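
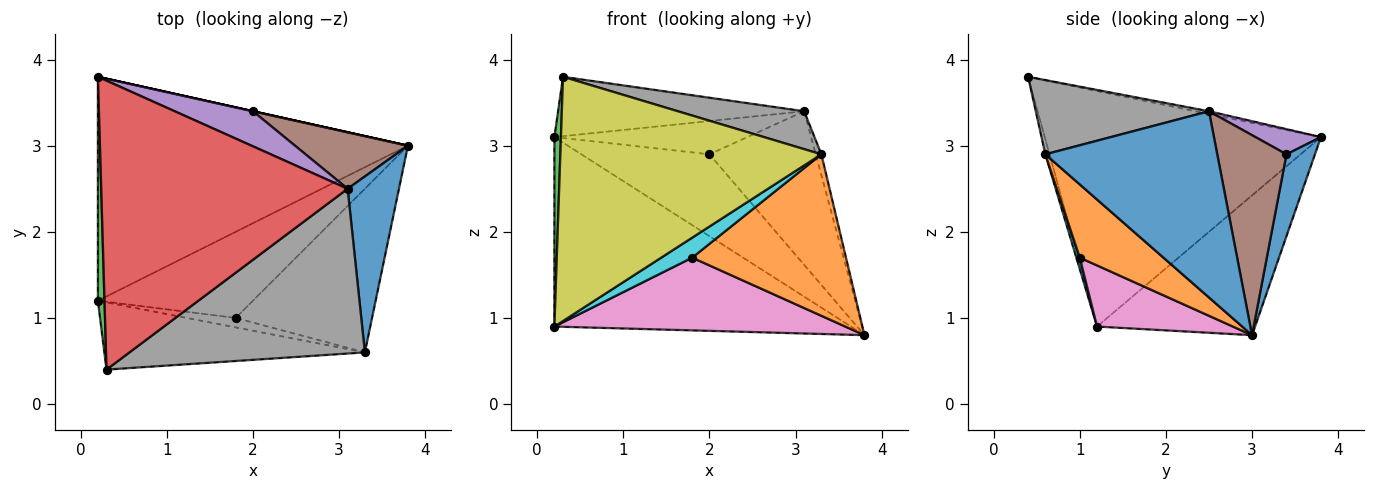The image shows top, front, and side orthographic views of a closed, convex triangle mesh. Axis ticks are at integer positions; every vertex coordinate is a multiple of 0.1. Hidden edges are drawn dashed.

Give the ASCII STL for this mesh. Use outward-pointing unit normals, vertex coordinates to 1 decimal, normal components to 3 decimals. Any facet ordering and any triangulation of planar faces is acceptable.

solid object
 facet normal 0.217 0.976 0.000
  outer loop
   vertex 2.0 3.4 2.9
   vertex 3.8 3.0 0.8
   vertex 0.2 3.8 3.1
  endloop
 endfacet
 facet normal -0.325 0.611 -0.722
  outer loop
   vertex 0.2 1.2 0.9
   vertex 0.2 3.8 3.1
   vertex 3.8 3.0 0.8
  endloop
 endfacet
 facet normal -0.999 -0.024 0.028
  outer loop
   vertex 0.2 1.2 0.9
   vertex 0.3 0.4 3.8
   vertex 0.2 3.8 3.1
  endloop
 endfacet
 facet normal -0.011 0.201 0.979
  outer loop
   vertex 3.1 2.5 3.4
   vertex 0.2 3.8 3.1
   vertex 0.3 0.4 3.8
  endloop
 endfacet
 facet normal 0.227 0.670 0.706
  outer loop
   vertex 3.1 2.5 3.4
   vertex 2.0 3.4 2.9
   vertex 0.2 3.8 3.1
  endloop
 endfacet
 facet normal 0.521 0.801 0.294
  outer loop
   vertex 3.1 2.5 3.4
   vertex 3.8 3.0 0.8
   vertex 2.0 3.4 2.9
  endloop
 endfacet
 facet normal 0.289 -0.618 -0.732
  outer loop
   vertex 1.8 1.0 1.7
   vertex 0.2 1.2 0.9
   vertex 3.8 3.0 0.8
  endloop
 endfacet
 facet normal 0.294 -0.214 0.932
  outer loop
   vertex 3.3 0.6 2.9
   vertex 3.1 2.5 3.4
   vertex 0.3 0.4 3.8
  endloop
 endfacet
 facet normal -0.015 -0.964 -0.265
  outer loop
   vertex 3.3 0.6 2.9
   vertex 0.3 0.4 3.8
   vertex 0.2 1.2 0.9
  endloop
 endfacet
 facet normal 0.100 -0.900 -0.425
  outer loop
   vertex 3.3 0.6 2.9
   vertex 0.2 1.2 0.9
   vertex 1.8 1.0 1.7
  endloop
 endfacet
 facet normal 0.964 0.032 0.265
  outer loop
   vertex 3.3 0.6 2.9
   vertex 3.8 3.0 0.8
   vertex 3.1 2.5 3.4
  endloop
 endfacet
 facet normal 0.357 -0.656 -0.665
  outer loop
   vertex 3.3 0.6 2.9
   vertex 1.8 1.0 1.7
   vertex 3.8 3.0 0.8
  endloop
 endfacet
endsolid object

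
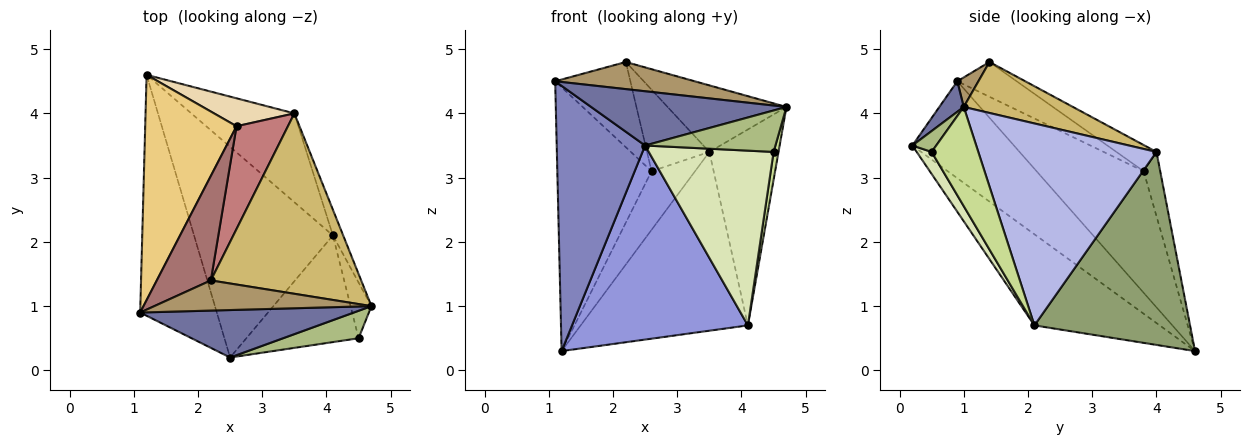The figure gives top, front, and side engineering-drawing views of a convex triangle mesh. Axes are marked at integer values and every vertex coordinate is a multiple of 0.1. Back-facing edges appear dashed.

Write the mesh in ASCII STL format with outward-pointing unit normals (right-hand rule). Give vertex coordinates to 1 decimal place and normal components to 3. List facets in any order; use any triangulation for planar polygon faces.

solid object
 facet normal 0.094 -0.749 0.656
  outer loop
   vertex 2.5 0.2 3.5
   vertex 4.7 1.0 4.1
   vertex 1.1 0.9 4.5
  endloop
 endfacet
 facet normal -0.648 -0.564 -0.512
  outer loop
   vertex 2.5 0.2 3.5
   vertex 1.1 0.9 4.5
   vertex 1.2 4.6 0.3
  endloop
 endfacet
 facet normal -0.435 -0.610 -0.662
  outer loop
   vertex 4.1 2.1 0.7
   vertex 2.5 0.2 3.5
   vertex 1.2 4.6 0.3
  endloop
 endfacet
 facet normal 0.931 0.361 -0.047
  outer loop
   vertex 3.5 4.0 3.4
   vertex 4.7 1.0 4.1
   vertex 4.1 2.1 0.7
  endloop
 endfacet
 facet normal 0.640 0.688 -0.342
  outer loop
   vertex 3.5 4.0 3.4
   vertex 4.1 2.1 0.7
   vertex 1.2 4.6 0.3
  endloop
 endfacet
 facet normal 0.151 -0.824 0.546
  outer loop
   vertex 4.5 0.5 3.4
   vertex 4.7 1.0 4.1
   vertex 2.5 0.2 3.5
  endloop
 endfacet
 facet normal 0.973 -0.102 -0.205
  outer loop
   vertex 4.5 0.5 3.4
   vertex 4.1 2.1 0.7
   vertex 4.7 1.0 4.1
  endloop
 endfacet
 facet normal 0.101 -0.849 -0.518
  outer loop
   vertex 4.5 0.5 3.4
   vertex 2.5 0.2 3.5
   vertex 4.1 2.1 0.7
  endloop
 endfacet
 facet normal 0.101 -0.665 0.740
  outer loop
   vertex 2.2 1.4 4.8
   vertex 1.1 0.9 4.5
   vertex 4.7 1.0 4.1
  endloop
 endfacet
 facet normal 0.303 0.330 0.894
  outer loop
   vertex 2.2 1.4 4.8
   vertex 4.7 1.0 4.1
   vertex 3.5 4.0 3.4
  endloop
 endfacet
 facet normal -0.654 0.575 0.491
  outer loop
   vertex 2.6 3.8 3.1
   vertex 1.2 4.6 0.3
   vertex 1.1 0.9 4.5
  endloop
 endfacet
 facet normal -0.325 0.854 0.407
  outer loop
   vertex 2.6 3.8 3.1
   vertex 3.5 4.0 3.4
   vertex 1.2 4.6 0.3
  endloop
 endfacet
 facet normal -0.446 0.566 0.694
  outer loop
   vertex 2.6 3.8 3.1
   vertex 1.1 0.9 4.5
   vertex 2.2 1.4 4.8
  endloop
 endfacet
 facet normal -0.371 0.577 0.728
  outer loop
   vertex 2.6 3.8 3.1
   vertex 2.2 1.4 4.8
   vertex 3.5 4.0 3.4
  endloop
 endfacet
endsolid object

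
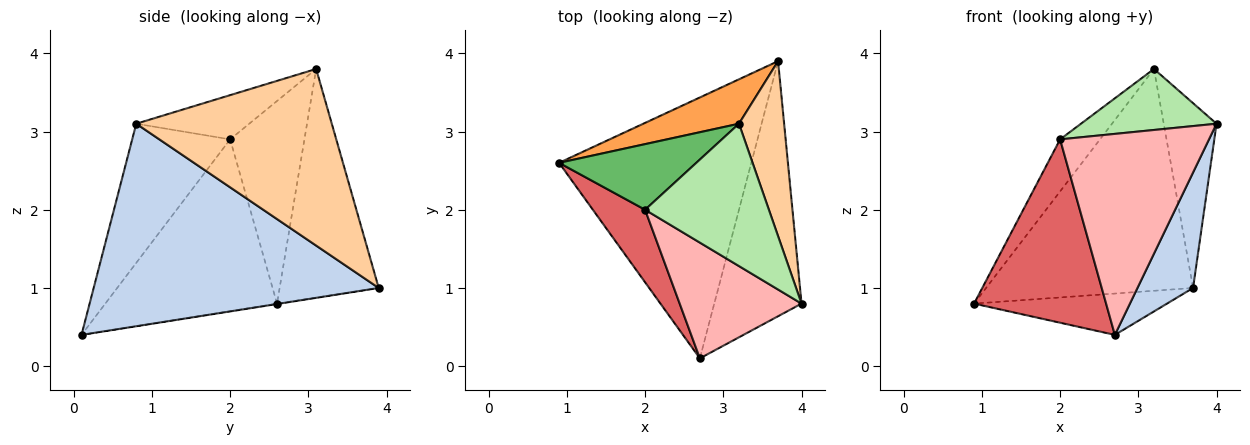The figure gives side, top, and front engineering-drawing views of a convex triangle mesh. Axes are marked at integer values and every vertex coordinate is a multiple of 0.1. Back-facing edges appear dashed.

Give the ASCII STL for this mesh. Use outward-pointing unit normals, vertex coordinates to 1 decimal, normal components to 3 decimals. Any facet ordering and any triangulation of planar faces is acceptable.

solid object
 facet normal -0.002 0.157 -0.988
  outer loop
   vertex 2.7 0.1 0.4
   vertex 0.9 2.6 0.8
   vertex 3.7 3.9 1.0
  endloop
 endfacet
 facet normal 0.904 -0.176 -0.390
  outer loop
   vertex 2.7 0.1 0.4
   vertex 3.7 3.9 1.0
   vertex 4.0 0.8 3.1
  endloop
 endfacet
 facet normal -0.425 0.888 0.178
  outer loop
   vertex 3.2 3.1 3.8
   vertex 3.7 3.9 1.0
   vertex 0.9 2.6 0.8
  endloop
 endfacet
 facet normal 0.937 0.253 0.240
  outer loop
   vertex 3.2 3.1 3.8
   vertex 4.0 0.8 3.1
   vertex 3.7 3.9 1.0
  endloop
 endfacet
 facet normal -0.757 0.406 0.512
  outer loop
   vertex 2.0 2.0 2.9
   vertex 3.2 3.1 3.8
   vertex 0.9 2.6 0.8
  endloop
 endfacet
 facet normal -0.312 -0.374 0.873
  outer loop
   vertex 2.0 2.0 2.9
   vertex 4.0 0.8 3.1
   vertex 3.2 3.1 3.8
  endloop
 endfacet
 facet normal -0.771 -0.592 0.234
  outer loop
   vertex 2.0 2.0 2.9
   vertex 0.9 2.6 0.8
   vertex 2.7 0.1 0.4
  endloop
 endfacet
 facet normal -0.495 -0.753 0.434
  outer loop
   vertex 2.0 2.0 2.9
   vertex 2.7 0.1 0.4
   vertex 4.0 0.8 3.1
  endloop
 endfacet
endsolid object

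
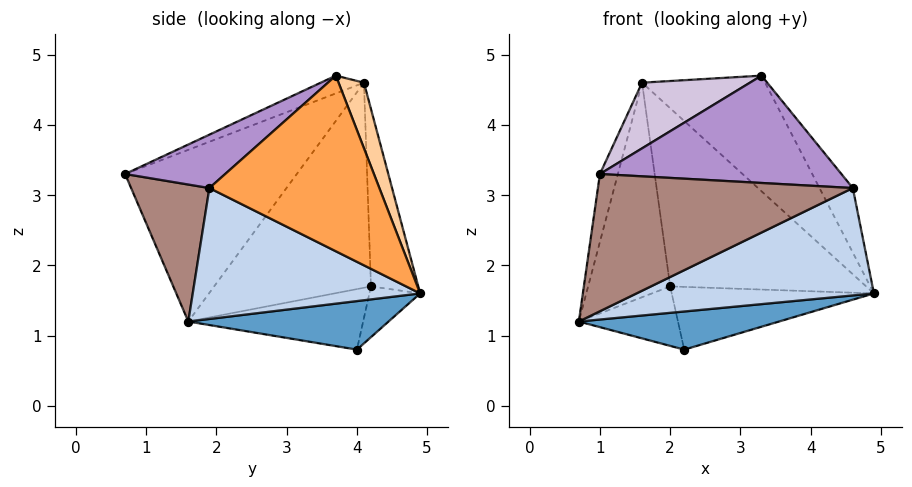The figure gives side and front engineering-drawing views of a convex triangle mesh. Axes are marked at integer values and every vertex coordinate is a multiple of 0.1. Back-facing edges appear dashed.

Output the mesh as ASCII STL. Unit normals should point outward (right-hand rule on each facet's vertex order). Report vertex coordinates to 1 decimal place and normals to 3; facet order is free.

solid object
 facet normal 0.376 -0.376 -0.847
  outer loop
   vertex 2.2 4.0 0.8
   vertex 4.9 4.9 1.6
   vertex 0.7 1.6 1.2
  endloop
 endfacet
 facet normal 0.421 -0.439 -0.794
  outer loop
   vertex 4.6 1.9 3.1
   vertex 0.7 1.6 1.2
   vertex 4.9 4.9 1.6
  endloop
 endfacet
 facet normal 0.849 0.166 0.502
  outer loop
   vertex 4.6 1.9 3.1
   vertex 4.9 4.9 1.6
   vertex 3.3 3.7 4.7
  endloop
 endfacet
 facet normal 0.182 0.882 0.435
  outer loop
   vertex 1.6 4.1 4.6
   vertex 3.3 3.7 4.7
   vertex 4.9 4.9 1.6
  endloop
 endfacet
 facet normal -0.833 0.472 -0.290
  outer loop
   vertex 2.0 4.2 1.7
   vertex 2.2 4.0 0.8
   vertex 0.7 1.6 1.2
  endloop
 endfacet
 facet normal -0.881 0.461 -0.106
  outer loop
   vertex 2.0 4.2 1.7
   vertex 0.7 1.6 1.2
   vertex 1.6 4.1 4.6
  endloop
 endfacet
 facet normal -0.235 0.936 -0.260
  outer loop
   vertex 2.0 4.2 1.7
   vertex 4.9 4.9 1.6
   vertex 2.2 4.0 0.8
  endloop
 endfacet
 facet normal -0.235 0.972 0.001
  outer loop
   vertex 2.0 4.2 1.7
   vertex 1.6 4.1 4.6
   vertex 4.9 4.9 1.6
  endloop
 endfacet
 facet normal 0.228 -0.550 0.804
  outer loop
   vertex 1.0 0.7 3.3
   vertex 4.6 1.9 3.1
   vertex 3.3 3.7 4.7
  endloop
 endfacet
 facet normal -0.133 -0.333 0.933
  outer loop
   vertex 1.0 0.7 3.3
   vertex 3.3 3.7 4.7
   vertex 1.6 4.1 4.6
  endloop
 endfacet
 facet normal 0.268 -0.871 -0.412
  outer loop
   vertex 1.0 0.7 3.3
   vertex 0.7 1.6 1.2
   vertex 4.6 1.9 3.1
  endloop
 endfacet
 facet normal -0.978 0.102 0.184
  outer loop
   vertex 1.0 0.7 3.3
   vertex 1.6 4.1 4.6
   vertex 0.7 1.6 1.2
  endloop
 endfacet
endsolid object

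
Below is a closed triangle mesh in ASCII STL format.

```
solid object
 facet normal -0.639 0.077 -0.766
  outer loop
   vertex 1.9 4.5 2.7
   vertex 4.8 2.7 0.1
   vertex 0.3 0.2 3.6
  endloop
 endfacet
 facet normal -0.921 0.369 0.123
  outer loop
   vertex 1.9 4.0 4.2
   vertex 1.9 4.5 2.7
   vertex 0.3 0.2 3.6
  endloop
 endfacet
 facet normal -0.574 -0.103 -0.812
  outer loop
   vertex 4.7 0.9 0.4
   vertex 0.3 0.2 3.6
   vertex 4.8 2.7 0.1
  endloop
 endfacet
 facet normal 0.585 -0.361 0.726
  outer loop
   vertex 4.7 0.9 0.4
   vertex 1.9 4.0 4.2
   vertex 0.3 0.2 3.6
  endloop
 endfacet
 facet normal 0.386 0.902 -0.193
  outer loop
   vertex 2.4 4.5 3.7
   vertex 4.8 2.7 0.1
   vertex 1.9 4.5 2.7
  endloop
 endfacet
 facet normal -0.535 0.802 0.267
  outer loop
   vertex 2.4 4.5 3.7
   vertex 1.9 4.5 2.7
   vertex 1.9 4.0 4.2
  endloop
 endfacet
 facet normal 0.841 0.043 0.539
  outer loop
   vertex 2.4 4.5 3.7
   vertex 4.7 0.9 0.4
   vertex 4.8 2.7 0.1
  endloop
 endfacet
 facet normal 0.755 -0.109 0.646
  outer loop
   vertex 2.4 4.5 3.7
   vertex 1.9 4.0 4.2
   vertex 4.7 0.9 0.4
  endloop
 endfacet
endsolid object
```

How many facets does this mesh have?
8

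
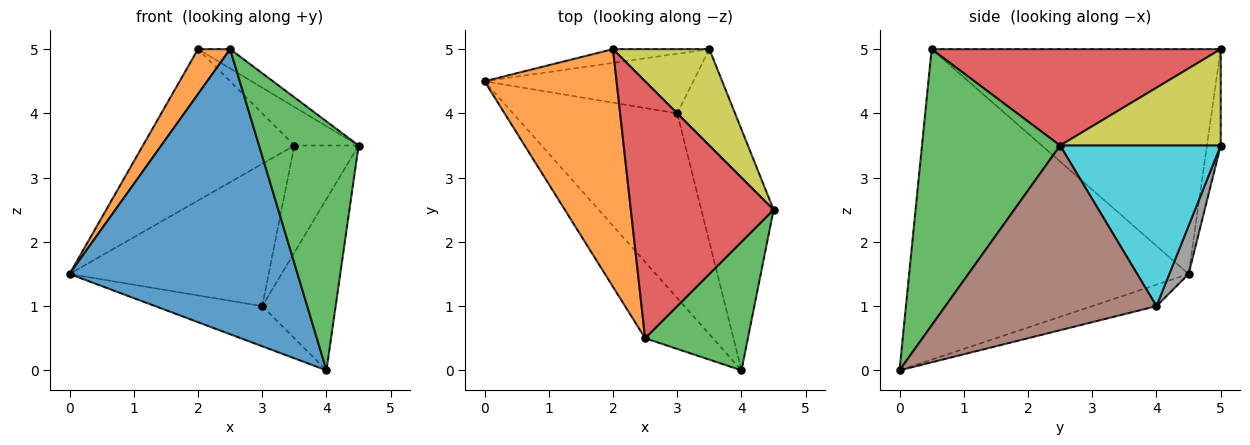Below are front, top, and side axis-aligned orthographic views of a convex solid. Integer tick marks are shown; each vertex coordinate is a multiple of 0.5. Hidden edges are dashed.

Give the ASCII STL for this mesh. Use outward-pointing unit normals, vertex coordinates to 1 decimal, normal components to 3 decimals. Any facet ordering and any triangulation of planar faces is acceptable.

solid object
 facet normal -0.764 -0.623 -0.167
  outer loop
   vertex 2.5 0.5 5.0
   vertex 0.0 4.5 1.5
   vertex 4.0 0.0 0.0
  endloop
 endfacet
 facet normal -0.858 -0.095 0.504
  outer loop
   vertex 2.5 0.5 5.0
   vertex 2.0 5.0 5.0
   vertex 0.0 4.5 1.5
  endloop
 endfacet
 facet normal 0.777 -0.560 0.289
  outer loop
   vertex 2.5 0.5 5.0
   vertex 4.0 0.0 0.0
   vertex 4.5 2.5 3.5
  endloop
 endfacet
 facet normal 0.558 0.062 0.827
  outer loop
   vertex 2.5 0.5 5.0
   vertex 4.5 2.5 3.5
   vertex 2.0 5.0 5.0
  endloop
 endfacet
 facet normal -0.126 0.211 -0.969
  outer loop
   vertex 3.0 4.0 1.0
   vertex 4.0 0.0 0.0
   vertex 0.0 4.5 1.5
  endloop
 endfacet
 facet normal 0.886 0.308 -0.347
  outer loop
   vertex 3.0 4.0 1.0
   vertex 4.5 2.5 3.5
   vertex 4.0 0.0 0.0
  endloop
 endfacet
 facet normal -0.090 0.992 -0.090
  outer loop
   vertex 3.5 5.0 3.5
   vertex 0.0 4.5 1.5
   vertex 2.0 5.0 5.0
  endloop
 endfacet
 facet normal 0.089 0.919 -0.385
  outer loop
   vertex 3.5 5.0 3.5
   vertex 3.0 4.0 1.0
   vertex 0.0 4.5 1.5
  endloop
 endfacet
 facet normal 0.680 0.272 0.680
  outer loop
   vertex 3.5 5.0 3.5
   vertex 2.0 5.0 5.0
   vertex 4.5 2.5 3.5
  endloop
 endfacet
 facet normal 0.881 0.352 -0.317
  outer loop
   vertex 3.5 5.0 3.5
   vertex 4.5 2.5 3.5
   vertex 3.0 4.0 1.0
  endloop
 endfacet
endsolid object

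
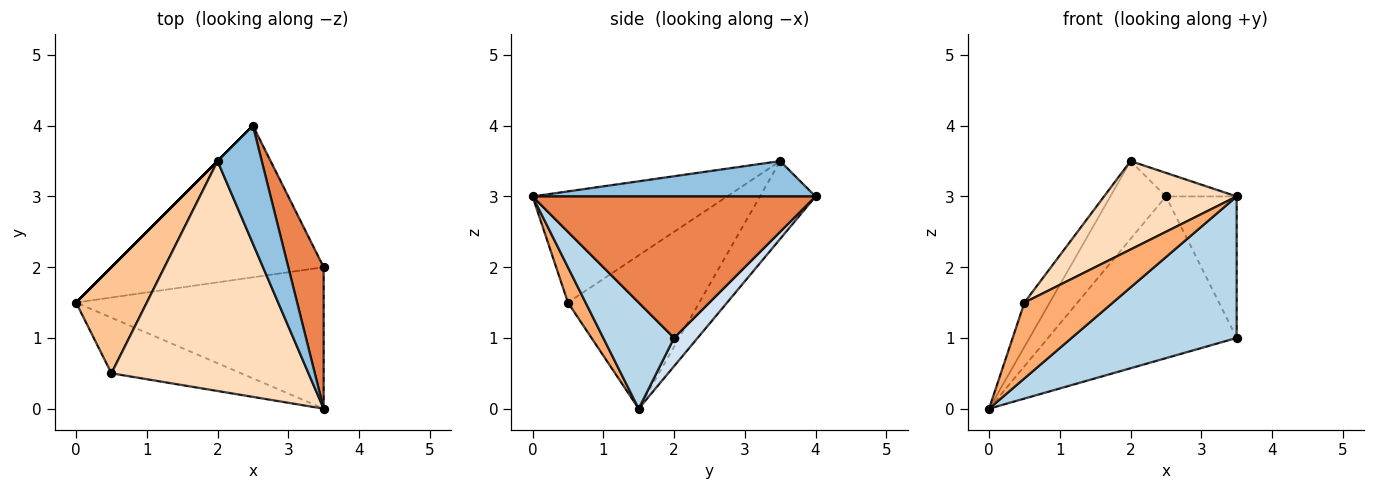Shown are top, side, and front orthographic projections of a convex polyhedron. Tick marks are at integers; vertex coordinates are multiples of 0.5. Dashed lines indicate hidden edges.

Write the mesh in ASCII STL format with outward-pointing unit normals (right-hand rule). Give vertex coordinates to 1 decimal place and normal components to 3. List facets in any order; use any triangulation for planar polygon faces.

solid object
 facet normal -0.707 0.707 0.000
  outer loop
   vertex 2.0 3.5 3.5
   vertex 2.5 4.0 3.0
   vertex 0.0 1.5 0.0
  endloop
 endfacet
 facet normal 0.617 0.154 0.772
  outer loop
   vertex 2.0 3.5 3.5
   vertex 3.5 0.0 3.0
   vertex 2.5 4.0 3.0
  endloop
 endfacet
 facet normal 0.290 -0.677 -0.677
  outer loop
   vertex 3.5 2.0 1.0
   vertex 3.5 0.0 3.0
   vertex 0.0 1.5 0.0
  endloop
 endfacet
 facet normal 0.091 0.727 -0.681
  outer loop
   vertex 3.5 2.0 1.0
   vertex 0.0 1.5 0.0
   vertex 2.5 4.0 3.0
  endloop
 endfacet
 facet normal 0.943 0.236 0.236
  outer loop
   vertex 3.5 2.0 1.0
   vertex 2.5 4.0 3.0
   vertex 3.5 0.0 3.0
  endloop
 endfacet
 facet normal 0.159 -0.796 -0.584
  outer loop
   vertex 0.5 0.5 1.5
   vertex 0.0 1.5 0.0
   vertex 3.5 0.0 3.0
  endloop
 endfacet
 facet normal -0.894 0.172 0.413
  outer loop
   vertex 0.5 0.5 1.5
   vertex 2.0 3.5 3.5
   vertex 0.0 1.5 0.0
  endloop
 endfacet
 facet normal -0.466 -0.318 0.826
  outer loop
   vertex 0.5 0.5 1.5
   vertex 3.5 0.0 3.0
   vertex 2.0 3.5 3.5
  endloop
 endfacet
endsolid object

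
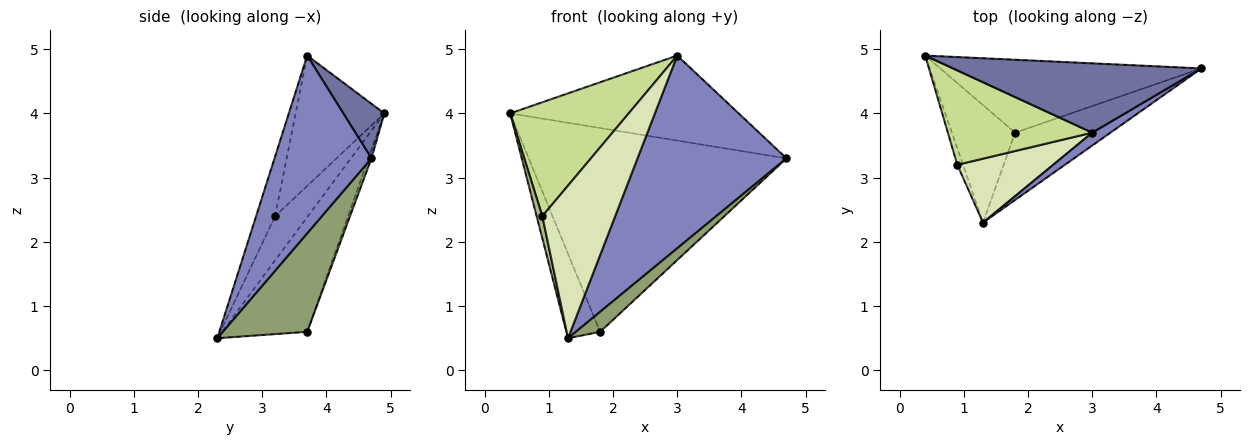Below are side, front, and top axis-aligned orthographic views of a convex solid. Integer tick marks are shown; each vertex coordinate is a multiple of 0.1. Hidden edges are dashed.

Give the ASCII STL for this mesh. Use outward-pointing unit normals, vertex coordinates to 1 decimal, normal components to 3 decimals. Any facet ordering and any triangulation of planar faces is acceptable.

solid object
 facet normal 0.138 0.768 0.626
  outer loop
   vertex 3.0 3.7 4.9
   vertex 4.7 4.7 3.3
   vertex 0.4 4.9 4.0
  endloop
 endfacet
 facet normal 0.545 -0.837 0.056
  outer loop
   vertex 3.0 3.7 4.9
   vertex 1.3 2.3 0.5
   vertex 4.7 4.7 3.3
  endloop
 endfacet
 facet normal -0.011 0.941 -0.337
  outer loop
   vertex 1.8 3.7 0.6
   vertex 0.4 4.9 4.0
   vertex 4.7 4.7 3.3
  endloop
 endfacet
 facet normal -0.827 0.328 -0.456
  outer loop
   vertex 1.8 3.7 0.6
   vertex 1.3 2.3 0.5
   vertex 0.4 4.9 4.0
  endloop
 endfacet
 facet normal 0.704 -0.203 -0.681
  outer loop
   vertex 1.8 3.7 0.6
   vertex 4.7 4.7 3.3
   vertex 1.3 2.3 0.5
  endloop
 endfacet
 facet normal -0.978 -0.169 -0.126
  outer loop
   vertex 0.9 3.2 2.4
   vertex 0.4 4.9 4.0
   vertex 1.3 2.3 0.5
  endloop
 endfacet
 facet normal -0.499 -0.667 0.553
  outer loop
   vertex 0.9 3.2 2.4
   vertex 3.0 3.7 4.9
   vertex 0.4 4.9 4.0
  endloop
 endfacet
 facet normal -0.234 -0.897 0.376
  outer loop
   vertex 0.9 3.2 2.4
   vertex 1.3 2.3 0.5
   vertex 3.0 3.7 4.9
  endloop
 endfacet
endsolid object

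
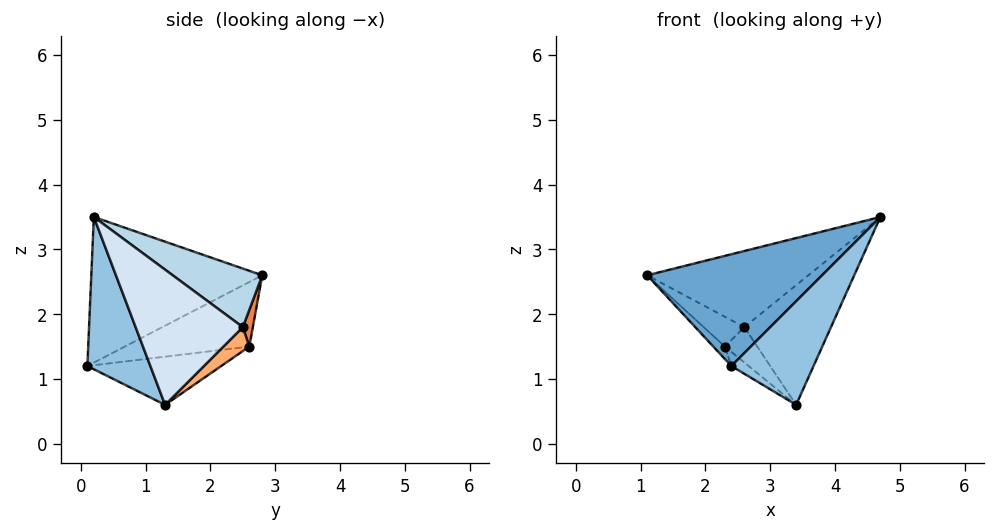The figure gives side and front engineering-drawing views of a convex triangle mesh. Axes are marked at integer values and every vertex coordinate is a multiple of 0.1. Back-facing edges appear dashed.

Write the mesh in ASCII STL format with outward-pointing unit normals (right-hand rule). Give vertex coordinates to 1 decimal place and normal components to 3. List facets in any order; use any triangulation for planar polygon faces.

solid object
 facet normal -0.565 -0.578 0.590
  outer loop
   vertex 2.4 0.1 1.2
   vertex 4.7 0.2 3.5
   vertex 1.1 2.8 2.6
  endloop
 endfacet
 facet normal 0.528 -0.688 -0.498
  outer loop
   vertex 3.4 1.3 0.6
   vertex 4.7 0.2 3.5
   vertex 2.4 0.1 1.2
  endloop
 endfacet
 facet normal 0.420 0.755 0.504
  outer loop
   vertex 2.6 2.5 1.8
   vertex 1.1 2.8 2.6
   vertex 4.7 0.2 3.5
  endloop
 endfacet
 facet normal 0.773 0.625 -0.110
  outer loop
   vertex 2.6 2.5 1.8
   vertex 4.7 0.2 3.5
   vertex 3.4 1.3 0.6
  endloop
 endfacet
 facet normal 0.238 0.968 0.084
  outer loop
   vertex 2.3 2.6 1.5
   vertex 1.1 2.8 2.6
   vertex 2.6 2.5 1.8
  endloop
 endfacet
 facet normal 0.587 0.734 -0.342
  outer loop
   vertex 2.3 2.6 1.5
   vertex 2.6 2.5 1.8
   vertex 3.4 1.3 0.6
  endloop
 endfacet
 facet normal -0.669 0.062 -0.741
  outer loop
   vertex 2.3 2.6 1.5
   vertex 2.4 0.1 1.2
   vertex 1.1 2.8 2.6
  endloop
 endfacet
 facet normal -0.577 0.074 -0.813
  outer loop
   vertex 2.3 2.6 1.5
   vertex 3.4 1.3 0.6
   vertex 2.4 0.1 1.2
  endloop
 endfacet
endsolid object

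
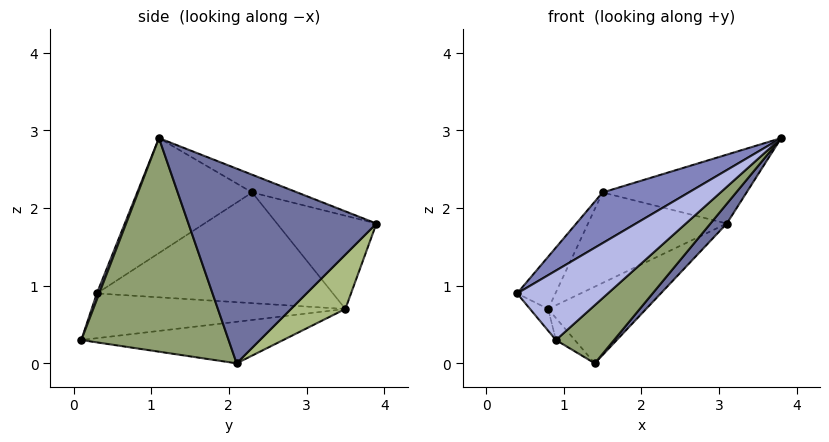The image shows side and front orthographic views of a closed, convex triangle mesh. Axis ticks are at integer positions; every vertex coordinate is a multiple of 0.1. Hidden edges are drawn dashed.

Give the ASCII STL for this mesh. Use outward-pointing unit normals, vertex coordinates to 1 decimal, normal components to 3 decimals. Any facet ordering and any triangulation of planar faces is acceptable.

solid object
 facet normal 0.757 -0.066 -0.650
  outer loop
   vertex 1.4 2.1 0.0
   vertex 3.1 3.9 1.8
   vertex 3.8 1.1 2.9
  endloop
 endfacet
 facet normal -0.424 -0.318 0.848
  outer loop
   vertex 1.5 2.3 2.2
   vertex 0.4 0.3 0.9
   vertex 3.8 1.1 2.9
  endloop
 endfacet
 facet normal -0.107 0.340 0.934
  outer loop
   vertex 1.5 2.3 2.2
   vertex 3.8 1.1 2.9
   vertex 3.1 3.9 1.8
  endloop
 endfacet
 facet normal 0.025 -0.942 0.335
  outer loop
   vertex 0.9 0.1 0.3
   vertex 3.8 1.1 2.9
   vertex 0.4 0.3 0.9
  endloop
 endfacet
 facet normal 0.693 -0.273 -0.667
  outer loop
   vertex 0.9 0.1 0.3
   vertex 1.4 2.1 0.0
   vertex 3.8 1.1 2.9
  endloop
 endfacet
 facet normal 0.291 0.525 -0.800
  outer loop
   vertex 0.8 3.5 0.7
   vertex 3.1 3.9 1.8
   vertex 1.4 2.1 0.0
  endloop
 endfacet
 facet normal -0.428 0.598 0.678
  outer loop
   vertex 0.8 3.5 0.7
   vertex 1.5 2.3 2.2
   vertex 3.1 3.9 1.8
  endloop
 endfacet
 facet normal -0.851 0.138 0.507
  outer loop
   vertex 0.8 3.5 0.7
   vertex 0.4 0.3 0.9
   vertex 1.5 2.3 2.2
  endloop
 endfacet
 facet normal -0.758 0.054 -0.650
  outer loop
   vertex 0.8 3.5 0.7
   vertex 0.9 0.1 0.3
   vertex 0.4 0.3 0.9
  endloop
 endfacet
 facet normal -0.690 0.064 -0.721
  outer loop
   vertex 0.8 3.5 0.7
   vertex 1.4 2.1 0.0
   vertex 0.9 0.1 0.3
  endloop
 endfacet
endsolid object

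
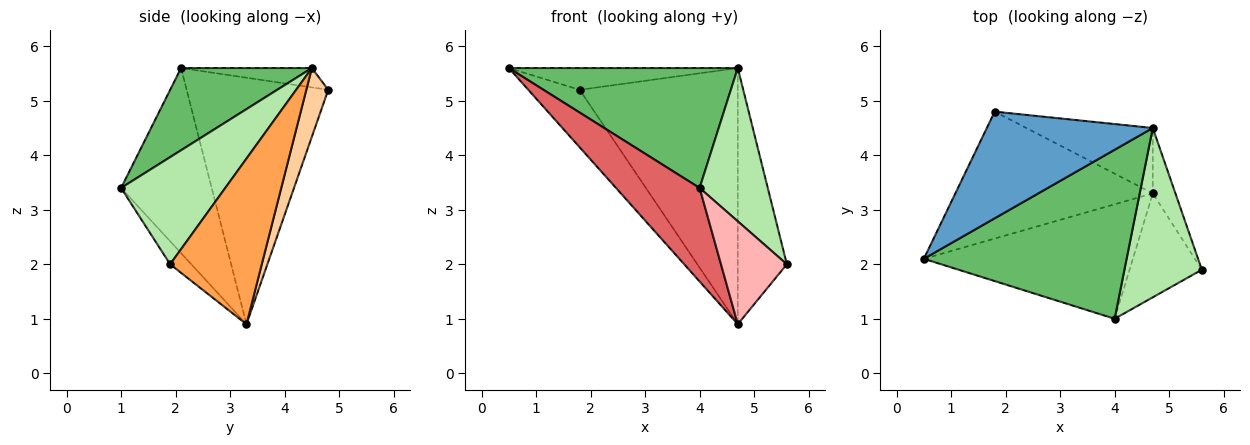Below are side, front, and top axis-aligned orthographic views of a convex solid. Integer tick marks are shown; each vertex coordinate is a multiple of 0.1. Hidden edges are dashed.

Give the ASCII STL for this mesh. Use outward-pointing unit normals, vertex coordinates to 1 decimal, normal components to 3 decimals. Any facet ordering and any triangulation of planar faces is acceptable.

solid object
 facet normal -0.114 0.199 0.973
  outer loop
   vertex 4.7 4.5 5.6
   vertex 1.8 4.8 5.2
   vertex 0.5 2.1 5.6
  endloop
 endfacet
 facet normal -0.751 0.272 -0.602
  outer loop
   vertex 4.7 3.3 0.9
   vertex 0.5 2.1 5.6
   vertex 1.8 4.8 5.2
  endloop
 endfacet
 facet normal 0.875 0.469 -0.120
  outer loop
   vertex 4.7 3.3 0.9
   vertex 4.7 4.5 5.6
   vertex 5.6 1.9 2.0
  endloop
 endfacet
 facet normal 0.133 0.960 -0.245
  outer loop
   vertex 4.7 3.3 0.9
   vertex 1.8 4.8 5.2
   vertex 4.7 4.5 5.6
  endloop
 endfacet
 facet normal 0.314 -0.549 0.774
  outer loop
   vertex 4.0 1.0 3.4
   vertex 4.7 4.5 5.6
   vertex 0.5 2.1 5.6
  endloop
 endfacet
 facet normal 0.716 -0.468 0.517
  outer loop
   vertex 4.0 1.0 3.4
   vertex 5.6 1.9 2.0
   vertex 4.7 4.5 5.6
  endloop
 endfacet
 facet normal -0.565 -0.522 -0.639
  outer loop
   vertex 4.0 1.0 3.4
   vertex 0.5 2.1 5.6
   vertex 4.7 3.3 0.9
  endloop
 endfacet
 facet normal -0.220 -0.686 -0.693
  outer loop
   vertex 4.0 1.0 3.4
   vertex 4.7 3.3 0.9
   vertex 5.6 1.9 2.0
  endloop
 endfacet
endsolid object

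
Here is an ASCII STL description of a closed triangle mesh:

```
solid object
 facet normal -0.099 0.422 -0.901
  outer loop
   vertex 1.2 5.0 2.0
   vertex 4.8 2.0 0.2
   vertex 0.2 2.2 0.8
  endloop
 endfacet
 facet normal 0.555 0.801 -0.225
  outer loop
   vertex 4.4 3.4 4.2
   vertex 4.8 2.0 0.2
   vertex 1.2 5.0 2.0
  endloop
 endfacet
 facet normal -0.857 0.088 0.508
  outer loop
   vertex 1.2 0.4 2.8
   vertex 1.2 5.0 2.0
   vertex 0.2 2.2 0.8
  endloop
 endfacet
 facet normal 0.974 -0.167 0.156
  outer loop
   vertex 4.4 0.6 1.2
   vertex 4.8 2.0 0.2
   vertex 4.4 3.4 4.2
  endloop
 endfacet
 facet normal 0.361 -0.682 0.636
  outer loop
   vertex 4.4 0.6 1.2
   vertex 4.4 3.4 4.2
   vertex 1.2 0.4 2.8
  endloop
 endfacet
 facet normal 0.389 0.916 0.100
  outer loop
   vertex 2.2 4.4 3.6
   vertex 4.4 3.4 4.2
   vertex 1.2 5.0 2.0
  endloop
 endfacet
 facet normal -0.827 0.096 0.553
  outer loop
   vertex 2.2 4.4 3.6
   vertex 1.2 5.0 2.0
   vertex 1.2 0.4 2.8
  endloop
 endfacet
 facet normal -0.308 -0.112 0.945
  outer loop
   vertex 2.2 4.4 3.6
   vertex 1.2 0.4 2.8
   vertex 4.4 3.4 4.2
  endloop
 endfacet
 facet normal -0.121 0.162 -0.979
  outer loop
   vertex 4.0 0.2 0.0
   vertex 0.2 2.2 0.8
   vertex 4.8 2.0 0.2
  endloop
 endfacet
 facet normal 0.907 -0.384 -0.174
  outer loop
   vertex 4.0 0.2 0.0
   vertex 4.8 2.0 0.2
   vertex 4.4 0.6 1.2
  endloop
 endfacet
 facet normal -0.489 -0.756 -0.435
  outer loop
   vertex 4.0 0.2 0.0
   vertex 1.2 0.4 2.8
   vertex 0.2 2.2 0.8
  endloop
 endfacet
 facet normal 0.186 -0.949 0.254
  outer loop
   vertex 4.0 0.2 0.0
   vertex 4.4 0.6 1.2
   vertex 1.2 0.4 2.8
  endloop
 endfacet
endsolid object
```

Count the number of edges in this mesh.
18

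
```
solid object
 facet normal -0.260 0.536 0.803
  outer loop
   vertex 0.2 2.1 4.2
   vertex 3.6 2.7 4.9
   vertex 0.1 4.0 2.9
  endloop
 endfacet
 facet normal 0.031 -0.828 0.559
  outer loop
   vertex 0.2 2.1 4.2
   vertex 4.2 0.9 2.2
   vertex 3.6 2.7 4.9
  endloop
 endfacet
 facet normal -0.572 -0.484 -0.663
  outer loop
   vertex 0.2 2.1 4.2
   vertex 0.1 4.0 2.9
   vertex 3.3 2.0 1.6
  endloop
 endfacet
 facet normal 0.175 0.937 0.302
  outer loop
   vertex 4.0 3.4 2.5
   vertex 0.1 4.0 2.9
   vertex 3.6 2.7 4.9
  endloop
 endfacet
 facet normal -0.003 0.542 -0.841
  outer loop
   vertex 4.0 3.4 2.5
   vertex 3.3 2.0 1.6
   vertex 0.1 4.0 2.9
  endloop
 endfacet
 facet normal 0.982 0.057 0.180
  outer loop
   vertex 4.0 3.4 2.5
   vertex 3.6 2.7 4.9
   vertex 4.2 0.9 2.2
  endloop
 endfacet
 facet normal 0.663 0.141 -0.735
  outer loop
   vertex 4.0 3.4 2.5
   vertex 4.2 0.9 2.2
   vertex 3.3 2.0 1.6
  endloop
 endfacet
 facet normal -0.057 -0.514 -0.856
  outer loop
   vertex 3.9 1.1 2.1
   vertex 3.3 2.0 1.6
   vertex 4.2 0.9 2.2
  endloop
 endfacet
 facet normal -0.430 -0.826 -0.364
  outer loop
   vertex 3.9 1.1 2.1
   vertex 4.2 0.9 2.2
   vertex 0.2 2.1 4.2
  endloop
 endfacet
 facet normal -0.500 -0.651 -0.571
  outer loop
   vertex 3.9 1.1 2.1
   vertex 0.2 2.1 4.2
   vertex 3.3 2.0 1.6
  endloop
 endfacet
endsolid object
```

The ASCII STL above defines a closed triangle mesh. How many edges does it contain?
15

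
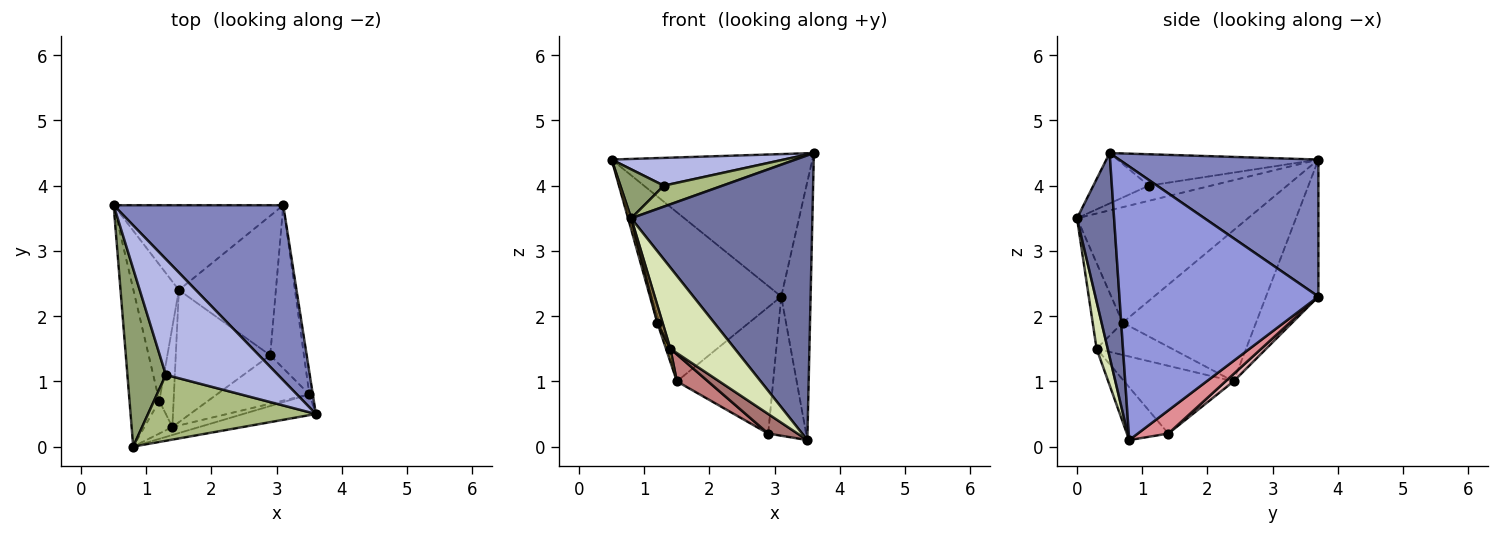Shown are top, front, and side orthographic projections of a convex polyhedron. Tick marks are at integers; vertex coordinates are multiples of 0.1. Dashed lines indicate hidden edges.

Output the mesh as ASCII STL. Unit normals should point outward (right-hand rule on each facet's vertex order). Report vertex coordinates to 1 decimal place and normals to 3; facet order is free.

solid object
 facet normal 0.200 -0.977 -0.071
  outer loop
   vertex 3.5 0.8 0.1
   vertex 3.6 0.5 4.5
   vertex 0.8 0.0 3.5
  endloop
 endfacet
 facet normal 0.531 0.535 0.657
  outer loop
   vertex 3.1 3.7 2.3
   vertex 0.5 3.7 4.4
   vertex 3.6 0.5 4.5
  endloop
 endfacet
 facet normal 0.989 0.146 -0.013
  outer loop
   vertex 3.1 3.7 2.3
   vertex 3.6 0.5 4.5
   vertex 3.5 0.8 0.1
  endloop
 endfacet
 facet normal -0.263 -0.225 0.938
  outer loop
   vertex 1.3 1.1 4.0
   vertex 3.6 0.5 4.5
   vertex 0.5 3.7 4.4
  endloop
 endfacet
 facet normal -0.356 -0.248 0.901
  outer loop
   vertex 1.3 1.1 4.0
   vertex 0.5 3.7 4.4
   vertex 0.8 0.0 3.5
  endloop
 endfacet
 facet normal -0.275 -0.291 0.916
  outer loop
   vertex 1.3 1.1 4.0
   vertex 0.8 0.0 3.5
   vertex 3.6 0.5 4.5
  endloop
 endfacet
 facet normal -0.340 0.841 -0.421
  outer loop
   vertex 1.5 2.4 1.0
   vertex 0.5 3.7 4.4
   vertex 3.1 3.7 2.3
  endloop
 endfacet
 facet normal 0.169 -0.981 -0.096
  outer loop
   vertex 1.4 0.3 1.5
   vertex 3.5 0.8 0.1
   vertex 0.8 0.0 3.5
  endloop
 endfacet
 facet normal -0.938 -0.163 -0.306
  outer loop
   vertex 1.2 0.7 1.9
   vertex 1.4 0.3 1.5
   vertex 0.8 0.0 3.5
  endloop
 endfacet
 facet normal -0.913 -0.053 -0.404
  outer loop
   vertex 1.2 0.7 1.9
   vertex 1.5 2.4 1.0
   vertex 1.4 0.3 1.5
  endloop
 endfacet
 facet normal -0.968 -0.018 -0.250
  outer loop
   vertex 1.2 0.7 1.9
   vertex 0.8 0.0 3.5
   vertex 0.5 3.7 4.4
  endloop
 endfacet
 facet normal -0.958 0.017 -0.288
  outer loop
   vertex 1.2 0.7 1.9
   vertex 0.5 3.7 4.4
   vertex 1.5 2.4 1.0
  endloop
 endfacet
 facet normal -0.468 -0.331 -0.820
  outer loop
   vertex 2.9 1.4 0.2
   vertex 3.5 0.8 0.1
   vertex 1.4 0.3 1.5
  endloop
 endfacet
 facet normal -0.575 -0.164 -0.802
  outer loop
   vertex 2.9 1.4 0.2
   vertex 1.4 0.3 1.5
   vertex 1.5 2.4 1.0
  endloop
 endfacet
 facet normal 0.463 0.575 -0.674
  outer loop
   vertex 2.9 1.4 0.2
   vertex 3.1 3.7 2.3
   vertex 3.5 0.8 0.1
  endloop
 endfacet
 facet normal 0.056 0.671 -0.740
  outer loop
   vertex 2.9 1.4 0.2
   vertex 1.5 2.4 1.0
   vertex 3.1 3.7 2.3
  endloop
 endfacet
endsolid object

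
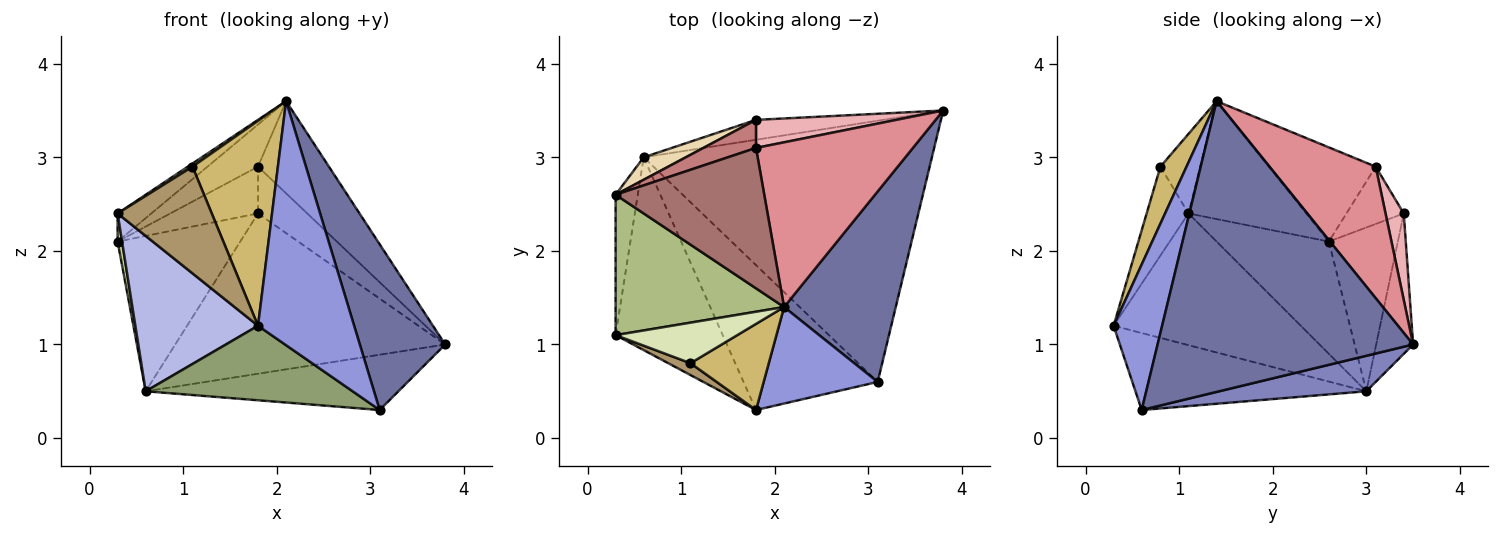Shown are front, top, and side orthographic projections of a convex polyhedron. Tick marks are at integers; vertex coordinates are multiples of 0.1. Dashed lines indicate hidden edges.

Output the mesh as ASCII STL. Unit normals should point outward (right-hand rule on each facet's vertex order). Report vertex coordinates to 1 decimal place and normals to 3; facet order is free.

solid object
 facet normal 0.891 -0.298 0.342
  outer loop
   vertex 2.1 1.4 3.6
   vertex 3.1 0.6 0.3
   vertex 3.8 3.5 1.0
  endloop
 endfacet
 facet normal 0.120 0.206 -0.971
  outer loop
   vertex 0.6 3.0 0.5
   vertex 3.8 3.5 1.0
   vertex 3.1 0.6 0.3
  endloop
 endfacet
 facet normal 0.425 -0.842 0.333
  outer loop
   vertex 1.8 0.3 1.2
   vertex 3.1 0.6 0.3
   vertex 2.1 1.4 3.6
  endloop
 endfacet
 facet normal -0.692 -0.453 -0.562
  outer loop
   vertex 1.8 0.3 1.2
   vertex 0.3 1.1 2.4
   vertex 0.6 3.0 0.5
  endloop
 endfacet
 facet normal -0.454 -0.407 -0.792
  outer loop
   vertex 1.8 0.3 1.2
   vertex 0.6 3.0 0.5
   vertex 3.1 0.6 0.3
  endloop
 endfacet
 facet normal -0.566 0.162 0.808
  outer loop
   vertex 0.3 2.6 2.1
   vertex 0.3 1.1 2.4
   vertex 2.1 1.4 3.6
  endloop
 endfacet
 facet normal -0.980 -0.039 -0.193
  outer loop
   vertex 0.3 2.6 2.1
   vertex 0.6 3.0 0.5
   vertex 0.3 1.1 2.4
  endloop
 endfacet
 facet normal -0.546 -0.064 0.835
  outer loop
   vertex 1.1 0.8 2.9
   vertex 2.1 1.4 3.6
   vertex 0.3 1.1 2.4
  endloop
 endfacet
 facet normal -0.404 -0.909 0.101
  outer loop
   vertex 1.1 0.8 2.9
   vertex 0.3 1.1 2.4
   vertex 1.8 0.3 1.2
  endloop
 endfacet
 facet normal 0.271 -0.887 0.373
  outer loop
   vertex 1.1 0.8 2.9
   vertex 1.8 0.3 1.2
   vertex 2.1 1.4 3.6
  endloop
 endfacet
 facet normal -0.135 0.983 -0.122
  outer loop
   vertex 1.8 3.4 2.4
   vertex 3.8 3.5 1.0
   vertex 0.6 3.0 0.5
  endloop
 endfacet
 facet normal -0.486 0.865 0.125
  outer loop
   vertex 1.8 3.4 2.4
   vertex 0.6 3.0 0.5
   vertex 0.3 2.6 2.1
  endloop
 endfacet
 facet normal -0.519 0.246 0.819
  outer loop
   vertex 1.8 3.1 2.9
   vertex 0.3 2.6 2.1
   vertex 2.1 1.4 3.6
  endloop
 endfacet
 facet normal -0.489 0.748 0.449
  outer loop
   vertex 1.8 3.1 2.9
   vertex 1.8 3.4 2.4
   vertex 0.3 2.6 2.1
  endloop
 endfacet
 facet normal 0.590 0.394 0.704
  outer loop
   vertex 1.8 3.1 2.9
   vertex 2.1 1.4 3.6
   vertex 3.8 3.5 1.0
  endloop
 endfacet
 facet normal 0.302 0.817 0.490
  outer loop
   vertex 1.8 3.1 2.9
   vertex 3.8 3.5 1.0
   vertex 1.8 3.4 2.4
  endloop
 endfacet
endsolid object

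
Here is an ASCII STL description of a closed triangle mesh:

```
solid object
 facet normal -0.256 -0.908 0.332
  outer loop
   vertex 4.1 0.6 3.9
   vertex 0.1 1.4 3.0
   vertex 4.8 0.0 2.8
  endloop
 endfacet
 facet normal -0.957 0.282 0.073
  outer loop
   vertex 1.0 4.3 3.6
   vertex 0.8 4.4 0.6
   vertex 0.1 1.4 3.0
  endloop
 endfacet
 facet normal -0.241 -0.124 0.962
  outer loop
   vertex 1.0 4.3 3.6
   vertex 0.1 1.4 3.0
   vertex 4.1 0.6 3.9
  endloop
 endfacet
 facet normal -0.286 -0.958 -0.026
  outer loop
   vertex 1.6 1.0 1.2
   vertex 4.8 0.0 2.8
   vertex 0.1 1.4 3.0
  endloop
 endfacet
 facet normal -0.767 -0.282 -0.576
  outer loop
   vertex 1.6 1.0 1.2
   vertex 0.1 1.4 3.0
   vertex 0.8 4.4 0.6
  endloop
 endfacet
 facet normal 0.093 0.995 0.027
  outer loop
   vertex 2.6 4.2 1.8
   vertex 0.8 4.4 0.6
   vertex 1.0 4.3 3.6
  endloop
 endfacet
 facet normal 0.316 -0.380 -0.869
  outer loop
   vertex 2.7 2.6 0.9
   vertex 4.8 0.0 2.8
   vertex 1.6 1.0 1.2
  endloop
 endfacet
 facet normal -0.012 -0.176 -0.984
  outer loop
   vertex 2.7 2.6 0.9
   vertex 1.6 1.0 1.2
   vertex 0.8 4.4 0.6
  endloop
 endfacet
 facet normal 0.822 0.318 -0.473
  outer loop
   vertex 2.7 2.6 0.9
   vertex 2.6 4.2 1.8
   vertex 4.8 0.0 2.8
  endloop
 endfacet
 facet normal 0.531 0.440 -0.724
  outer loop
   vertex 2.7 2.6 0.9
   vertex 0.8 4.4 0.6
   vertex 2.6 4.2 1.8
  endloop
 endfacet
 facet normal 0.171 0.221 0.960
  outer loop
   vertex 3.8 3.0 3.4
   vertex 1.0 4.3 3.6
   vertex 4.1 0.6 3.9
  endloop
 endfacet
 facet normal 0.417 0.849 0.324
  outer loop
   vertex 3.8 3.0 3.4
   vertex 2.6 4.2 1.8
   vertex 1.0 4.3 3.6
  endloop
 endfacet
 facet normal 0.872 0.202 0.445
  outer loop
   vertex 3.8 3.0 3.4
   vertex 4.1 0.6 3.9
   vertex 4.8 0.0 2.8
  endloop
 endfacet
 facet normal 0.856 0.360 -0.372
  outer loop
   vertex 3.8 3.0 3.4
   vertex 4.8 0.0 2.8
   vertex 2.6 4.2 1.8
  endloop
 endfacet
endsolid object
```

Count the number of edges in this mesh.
21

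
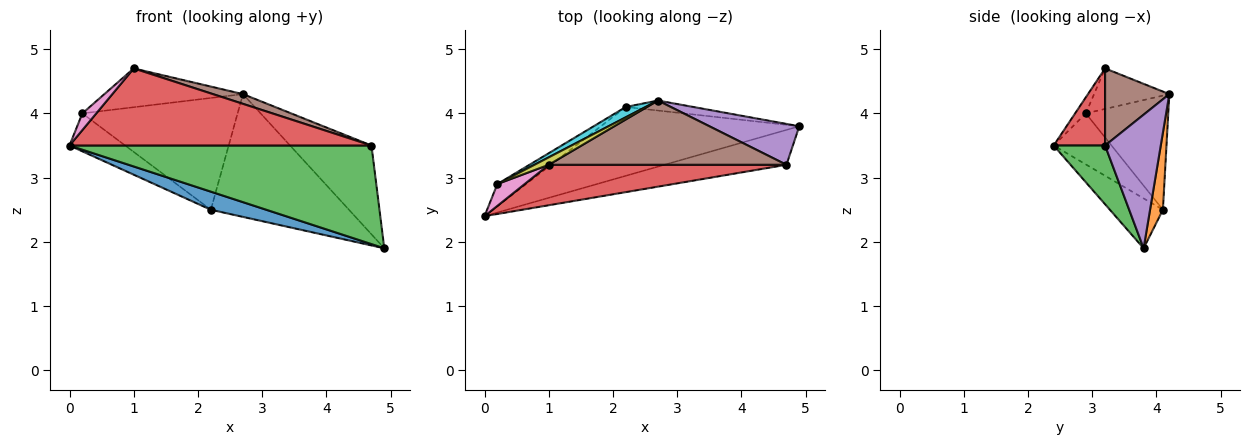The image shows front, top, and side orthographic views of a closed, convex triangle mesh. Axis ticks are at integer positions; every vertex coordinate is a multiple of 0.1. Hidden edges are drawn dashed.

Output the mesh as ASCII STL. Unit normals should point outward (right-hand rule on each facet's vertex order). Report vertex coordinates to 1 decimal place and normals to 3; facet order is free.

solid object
 facet normal -0.236 -0.247 -0.940
  outer loop
   vertex 2.2 4.1 2.5
   vertex 4.9 3.8 1.9
   vertex 0.0 2.4 3.5
  endloop
 endfacet
 facet normal 0.092 0.992 -0.081
  outer loop
   vertex 2.2 4.1 2.5
   vertex 2.7 4.2 4.3
   vertex 4.9 3.8 1.9
  endloop
 endfacet
 facet normal 0.158 -0.931 -0.329
  outer loop
   vertex 4.7 3.2 3.5
   vertex 0.0 2.4 3.5
   vertex 4.9 3.8 1.9
  endloop
 endfacet
 facet normal 0.149 -0.876 0.460
  outer loop
   vertex 4.7 3.2 3.5
   vertex 1.0 3.2 4.7
   vertex 0.0 2.4 3.5
  endloop
 endfacet
 facet normal 0.528 0.771 0.355
  outer loop
   vertex 4.7 3.2 3.5
   vertex 4.9 3.8 1.9
   vertex 2.7 4.2 4.3
  endloop
 endfacet
 facet normal 0.305 -0.142 0.942
  outer loop
   vertex 4.7 3.2 3.5
   vertex 2.7 4.2 4.3
   vertex 1.0 3.2 4.7
  endloop
 endfacet
 facet normal -0.423 -0.550 0.720
  outer loop
   vertex 0.2 2.9 4.0
   vertex 0.0 2.4 3.5
   vertex 1.0 3.2 4.7
  endloop
 endfacet
 facet normal -0.668 0.643 -0.376
  outer loop
   vertex 0.2 2.9 4.0
   vertex 2.2 4.1 2.5
   vertex 0.0 2.4 3.5
  endloop
 endfacet
 facet normal -0.471 0.867 0.166
  outer loop
   vertex 0.2 2.9 4.0
   vertex 1.0 3.2 4.7
   vertex 2.7 4.2 4.3
  endloop
 endfacet
 facet normal -0.467 0.880 0.081
  outer loop
   vertex 0.2 2.9 4.0
   vertex 2.7 4.2 4.3
   vertex 2.2 4.1 2.5
  endloop
 endfacet
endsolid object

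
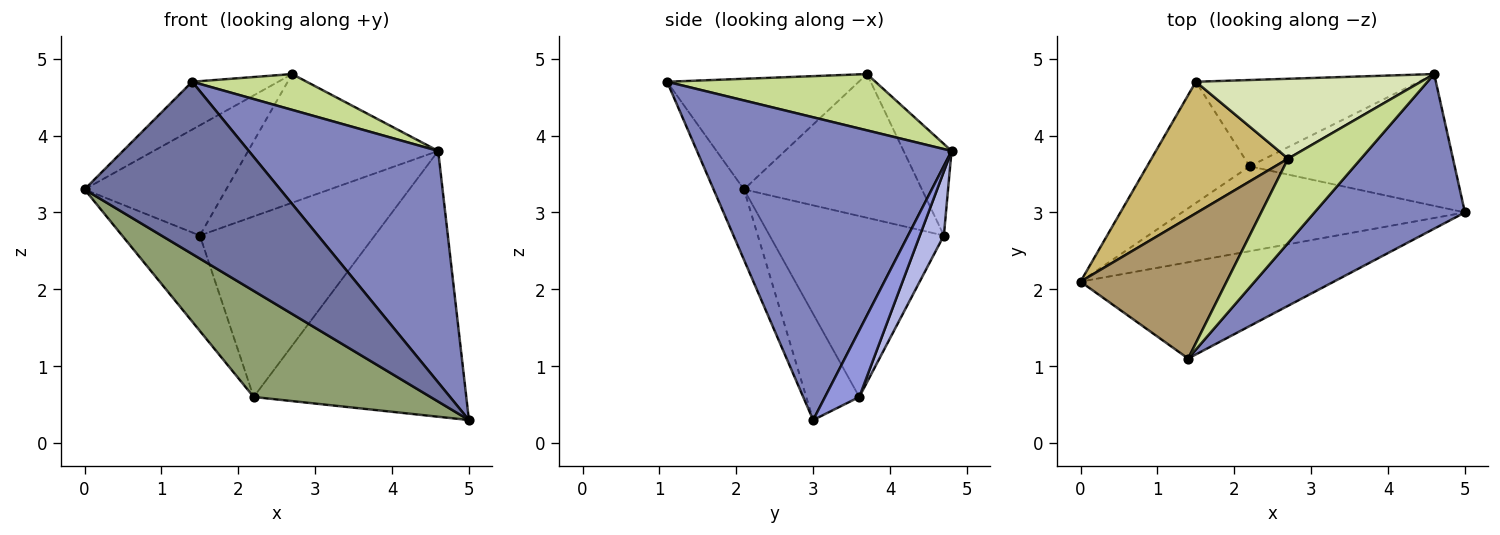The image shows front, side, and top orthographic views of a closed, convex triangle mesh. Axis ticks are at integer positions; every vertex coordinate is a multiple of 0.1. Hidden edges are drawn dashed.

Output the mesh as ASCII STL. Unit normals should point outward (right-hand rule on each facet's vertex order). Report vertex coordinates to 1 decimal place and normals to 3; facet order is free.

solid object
 facet normal -0.134 -0.865 -0.483
  outer loop
   vertex 1.4 1.1 4.7
   vertex 0.0 2.1 3.3
   vertex 5.0 3.0 0.3
  endloop
 endfacet
 facet normal 0.745 -0.554 0.370
  outer loop
   vertex 1.4 1.1 4.7
   vertex 5.0 3.0 0.3
   vertex 4.6 4.8 3.8
  endloop
 endfacet
 facet normal 0.143 0.887 -0.440
  outer loop
   vertex 2.2 3.6 0.6
   vertex 4.6 4.8 3.8
   vertex 5.0 3.0 0.3
  endloop
 endfacet
 facet normal 0.123 0.895 -0.428
  outer loop
   vertex 2.2 3.6 0.6
   vertex 1.5 4.7 2.7
   vertex 4.6 4.8 3.8
  endloop
 endfacet
 facet normal -0.228 -0.760 -0.608
  outer loop
   vertex 2.2 3.6 0.6
   vertex 5.0 3.0 0.3
   vertex 0.0 2.1 3.3
  endloop
 endfacet
 facet normal -0.811 0.362 -0.460
  outer loop
   vertex 2.2 3.6 0.6
   vertex 0.0 2.1 3.3
   vertex 1.5 4.7 2.7
  endloop
 endfacet
 facet normal 0.579 -0.319 0.750
  outer loop
   vertex 2.7 3.7 4.8
   vertex 1.4 1.1 4.7
   vertex 4.6 4.8 3.8
  endloop
 endfacet
 facet normal -0.210 0.831 0.515
  outer loop
   vertex 2.7 3.7 4.8
   vertex 4.6 4.8 3.8
   vertex 1.5 4.7 2.7
  endloop
 endfacet
 facet normal -0.583 0.262 0.769
  outer loop
   vertex 2.7 3.7 4.8
   vertex 0.0 2.1 3.3
   vertex 1.4 1.1 4.7
  endloop
 endfacet
 facet normal -0.628 0.500 0.597
  outer loop
   vertex 2.7 3.7 4.8
   vertex 1.5 4.7 2.7
   vertex 0.0 2.1 3.3
  endloop
 endfacet
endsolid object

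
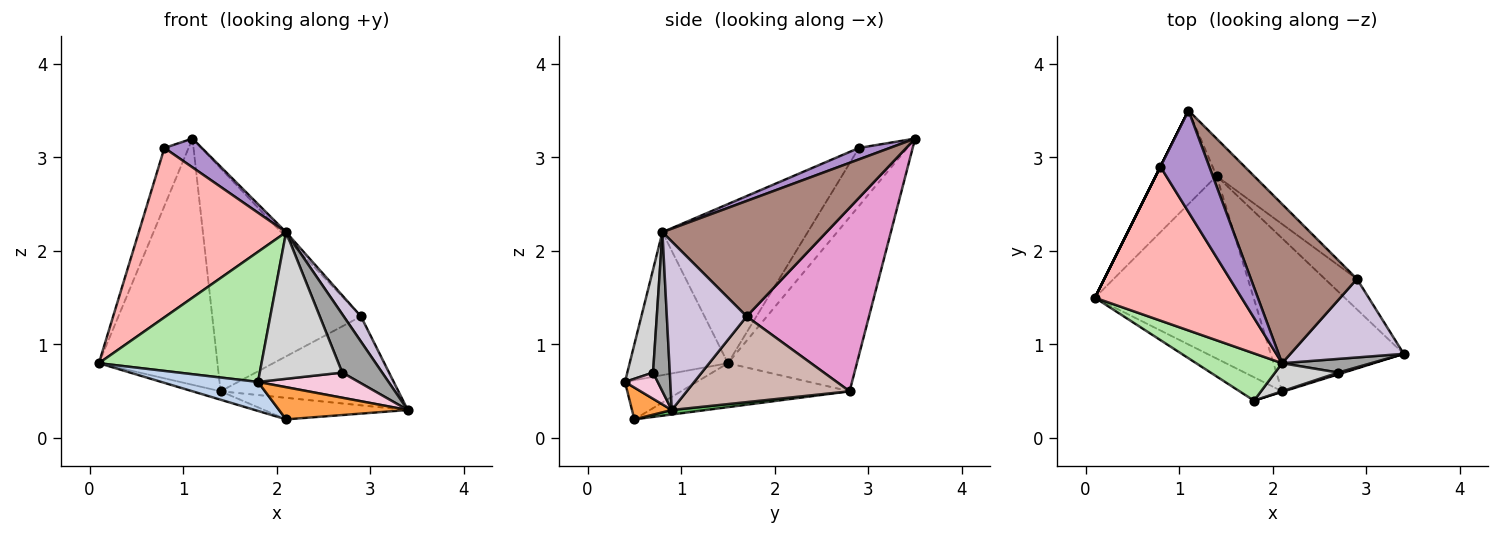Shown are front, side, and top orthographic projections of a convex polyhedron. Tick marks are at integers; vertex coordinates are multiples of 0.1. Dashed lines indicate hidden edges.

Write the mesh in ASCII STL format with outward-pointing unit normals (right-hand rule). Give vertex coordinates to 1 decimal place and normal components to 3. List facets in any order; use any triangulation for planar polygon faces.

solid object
 facet normal -0.713 0.655 -0.249
  outer loop
   vertex 1.4 2.8 0.5
   vertex 0.1 1.5 0.8
   vertex 1.1 3.5 3.2
  endloop
 endfacet
 facet normal -0.500 -0.674 -0.544
  outer loop
   vertex 2.1 0.5 0.2
   vertex 1.8 0.4 0.6
   vertex 0.1 1.5 0.8
  endloop
 endfacet
 facet normal 0.295 -0.955 -0.017
  outer loop
   vertex 2.1 0.5 0.2
   vertex 3.4 0.9 0.3
   vertex 1.8 0.4 0.6
  endloop
 endfacet
 facet normal -0.267 0.044 -0.963
  outer loop
   vertex 2.1 0.5 0.2
   vertex 0.1 1.5 0.8
   vertex 1.4 2.8 0.5
  endloop
 endfacet
 facet normal 0.033 0.139 -0.990
  outer loop
   vertex 2.1 0.5 0.2
   vertex 1.4 2.8 0.5
   vertex 3.4 0.9 0.3
  endloop
 endfacet
 facet normal -0.494 -0.817 0.297
  outer loop
   vertex 2.1 0.8 2.2
   vertex 0.1 1.5 0.8
   vertex 1.8 0.4 0.6
  endloop
 endfacet
 facet normal -0.894 0.447 0.000
  outer loop
   vertex 0.8 2.9 3.1
   vertex 1.1 3.5 3.2
   vertex 0.1 1.5 0.8
  endloop
 endfacet
 facet normal -0.590 -0.598 0.543
  outer loop
   vertex 0.8 2.9 3.1
   vertex 0.1 1.5 0.8
   vertex 2.1 0.8 2.2
  endloop
 endfacet
 facet normal 0.220 -0.266 0.939
  outer loop
   vertex 0.8 2.9 3.1
   vertex 2.1 0.8 2.2
   vertex 1.1 3.5 3.2
  endloop
 endfacet
 facet normal 0.817 -0.176 0.549
  outer loop
   vertex 2.9 1.7 1.3
   vertex 2.1 0.8 2.2
   vertex 3.4 0.9 0.3
  endloop
 endfacet
 facet normal 0.736 0.022 0.676
  outer loop
   vertex 2.9 1.7 1.3
   vertex 1.1 3.5 3.2
   vertex 2.1 0.8 2.2
  endloop
 endfacet
 facet normal 0.655 0.715 -0.245
  outer loop
   vertex 2.9 1.7 1.3
   vertex 3.4 0.9 0.3
   vertex 1.4 2.8 0.5
  endloop
 endfacet
 facet normal 0.630 0.766 -0.129
  outer loop
   vertex 2.9 1.7 1.3
   vertex 1.4 2.8 0.5
   vertex 1.1 3.5 3.2
  endloop
 endfacet
 facet normal 0.309 -0.949 0.066
  outer loop
   vertex 2.7 0.7 0.7
   vertex 1.8 0.4 0.6
   vertex 3.4 0.9 0.3
  endloop
 endfacet
 facet normal 0.378 -0.901 0.211
  outer loop
   vertex 2.7 0.7 0.7
   vertex 3.4 0.9 0.3
   vertex 2.1 0.8 2.2
  endloop
 endfacet
 facet normal 0.293 -0.939 0.180
  outer loop
   vertex 2.7 0.7 0.7
   vertex 2.1 0.8 2.2
   vertex 1.8 0.4 0.6
  endloop
 endfacet
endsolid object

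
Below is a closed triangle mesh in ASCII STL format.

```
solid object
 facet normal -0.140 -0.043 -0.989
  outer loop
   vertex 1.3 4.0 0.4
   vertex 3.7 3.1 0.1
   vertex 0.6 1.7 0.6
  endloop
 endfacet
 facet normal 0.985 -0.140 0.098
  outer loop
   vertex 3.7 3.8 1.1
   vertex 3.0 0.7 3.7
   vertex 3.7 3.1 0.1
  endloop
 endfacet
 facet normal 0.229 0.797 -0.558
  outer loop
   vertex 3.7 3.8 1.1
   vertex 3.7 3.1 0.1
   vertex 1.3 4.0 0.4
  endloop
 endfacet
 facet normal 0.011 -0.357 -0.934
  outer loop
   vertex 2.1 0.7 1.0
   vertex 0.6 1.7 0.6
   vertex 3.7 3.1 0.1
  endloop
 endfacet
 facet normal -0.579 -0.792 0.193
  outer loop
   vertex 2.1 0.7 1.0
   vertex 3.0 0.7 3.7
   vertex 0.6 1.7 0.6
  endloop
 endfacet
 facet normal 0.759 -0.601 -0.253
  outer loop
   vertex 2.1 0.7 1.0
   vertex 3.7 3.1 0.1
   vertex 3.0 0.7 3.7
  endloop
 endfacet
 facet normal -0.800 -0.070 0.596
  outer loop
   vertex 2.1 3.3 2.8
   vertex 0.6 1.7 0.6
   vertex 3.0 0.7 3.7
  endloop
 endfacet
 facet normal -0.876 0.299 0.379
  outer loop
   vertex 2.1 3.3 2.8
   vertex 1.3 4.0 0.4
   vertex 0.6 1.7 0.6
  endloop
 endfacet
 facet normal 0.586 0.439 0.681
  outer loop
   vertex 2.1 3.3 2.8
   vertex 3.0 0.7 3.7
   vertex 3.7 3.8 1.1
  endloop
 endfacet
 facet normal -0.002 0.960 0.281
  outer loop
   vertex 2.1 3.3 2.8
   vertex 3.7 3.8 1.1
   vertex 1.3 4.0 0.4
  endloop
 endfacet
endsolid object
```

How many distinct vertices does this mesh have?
7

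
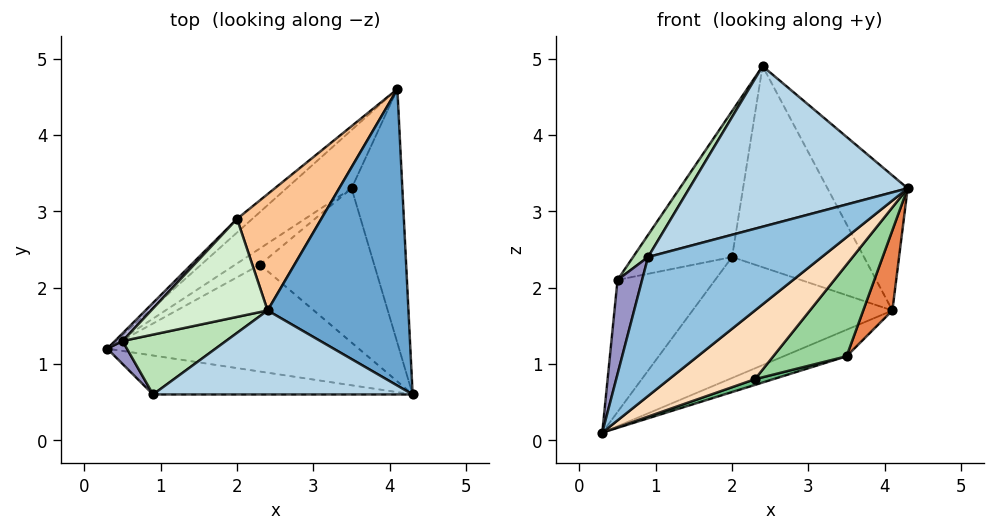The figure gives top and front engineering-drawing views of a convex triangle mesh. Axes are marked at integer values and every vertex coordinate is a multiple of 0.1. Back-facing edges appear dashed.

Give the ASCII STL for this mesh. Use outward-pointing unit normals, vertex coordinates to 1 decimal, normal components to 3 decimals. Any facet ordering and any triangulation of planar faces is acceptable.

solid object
 facet normal 0.709 0.292 0.642
  outer loop
   vertex 2.4 1.7 4.9
   vertex 4.3 0.6 3.3
   vertex 4.1 4.6 1.7
  endloop
 endfacet
 facet normal 0.071 -0.960 -0.269
  outer loop
   vertex 0.9 0.6 2.4
   vertex 0.3 1.2 0.1
   vertex 4.3 0.6 3.3
  endloop
 endfacet
 facet normal -0.122 -0.880 0.460
  outer loop
   vertex 0.9 0.6 2.4
   vertex 4.3 0.6 3.3
   vertex 2.4 1.7 4.9
  endloop
 endfacet
 facet normal 0.013 0.414 -0.910
  outer loop
   vertex 3.5 3.3 1.1
   vertex 0.3 1.2 0.1
   vertex 4.1 4.6 1.7
  endloop
 endfacet
 facet normal 0.849 -0.159 -0.504
  outer loop
   vertex 3.5 3.3 1.1
   vertex 4.1 4.6 1.7
   vertex 4.3 0.6 3.3
  endloop
 endfacet
 facet normal -0.644 0.760 -0.086
  outer loop
   vertex 2.0 2.9 2.4
   vertex 4.1 4.6 1.7
   vertex 0.3 1.2 0.1
  endloop
 endfacet
 facet normal -0.471 0.764 0.442
  outer loop
   vertex 2.0 2.9 2.4
   vertex 2.4 1.7 4.9
   vertex 4.1 4.6 1.7
  endloop
 endfacet
 facet normal 0.509 -0.465 -0.724
  outer loop
   vertex 2.3 2.3 0.8
   vertex 4.3 0.6 3.3
   vertex 0.3 1.2 0.1
  endloop
 endfacet
 facet normal 0.457 -0.296 -0.839
  outer loop
   vertex 2.3 2.3 0.8
   vertex 0.3 1.2 0.1
   vertex 3.5 3.3 1.1
  endloop
 endfacet
 facet normal 0.539 -0.430 -0.724
  outer loop
   vertex 2.3 2.3 0.8
   vertex 3.5 3.3 1.1
   vertex 4.3 0.6 3.3
  endloop
 endfacet
 facet normal -0.795 -0.210 0.569
  outer loop
   vertex 0.5 1.3 2.1
   vertex 0.9 0.6 2.4
   vertex 2.4 1.7 4.9
  endloop
 endfacet
 facet normal -0.706 0.588 0.395
  outer loop
   vertex 0.5 1.3 2.1
   vertex 2.4 1.7 4.9
   vertex 2.0 2.9 2.4
  endloop
 endfacet
 facet normal -0.883 -0.457 0.111
  outer loop
   vertex 0.5 1.3 2.1
   vertex 0.3 1.2 0.1
   vertex 0.9 0.6 2.4
  endloop
 endfacet
 facet normal -0.733 0.679 0.039
  outer loop
   vertex 0.5 1.3 2.1
   vertex 2.0 2.9 2.4
   vertex 0.3 1.2 0.1
  endloop
 endfacet
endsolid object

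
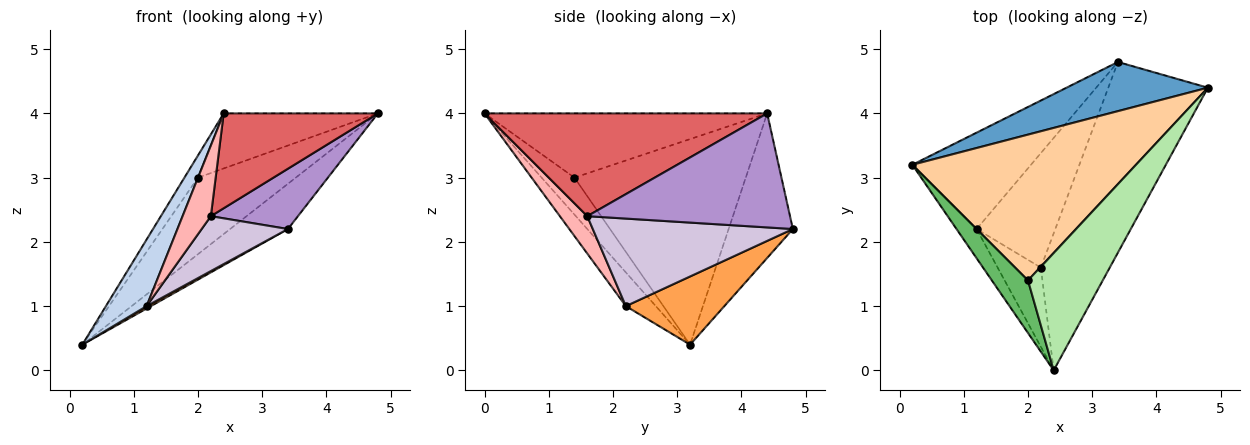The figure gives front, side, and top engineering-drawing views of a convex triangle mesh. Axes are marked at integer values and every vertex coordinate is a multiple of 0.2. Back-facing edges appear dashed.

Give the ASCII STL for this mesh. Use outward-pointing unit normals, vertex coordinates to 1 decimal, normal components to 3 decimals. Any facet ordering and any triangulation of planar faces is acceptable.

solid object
 facet normal -0.601 0.541 0.588
  outer loop
   vertex 3.4 4.8 2.2
   vertex 0.2 3.2 0.4
   vertex 4.8 4.4 4.0
  endloop
 endfacet
 facet normal -0.559 -0.759 -0.333
  outer loop
   vertex 1.2 2.2 1.0
   vertex 2.4 0.0 4.0
   vertex 0.2 3.2 0.4
  endloop
 endfacet
 facet normal 0.498 -0.022 -0.867
  outer loop
   vertex 1.2 2.2 1.0
   vertex 0.2 3.2 0.4
   vertex 3.4 4.8 2.2
  endloop
 endfacet
 facet normal -0.631 0.360 0.687
  outer loop
   vertex 2.0 1.4 3.0
   vertex 4.8 4.4 4.0
   vertex 0.2 3.2 0.4
  endloop
 endfacet
 facet normal -0.686 0.283 0.671
  outer loop
   vertex 2.0 1.4 3.0
   vertex 0.2 3.2 0.4
   vertex 2.4 0.0 4.0
  endloop
 endfacet
 facet normal -0.614 0.335 0.715
  outer loop
   vertex 2.0 1.4 3.0
   vertex 2.4 0.0 4.0
   vertex 4.8 4.4 4.0
  endloop
 endfacet
 facet normal 0.757 -0.413 -0.507
  outer loop
   vertex 2.2 1.6 2.4
   vertex 4.8 4.4 4.0
   vertex 2.4 0.0 4.0
  endloop
 endfacet
 facet normal 0.542 -0.559 -0.627
  outer loop
   vertex 2.2 1.6 2.4
   vertex 2.4 0.0 4.0
   vertex 1.2 2.2 1.0
  endloop
 endfacet
 facet normal 0.717 -0.308 -0.626
  outer loop
   vertex 2.2 1.6 2.4
   vertex 3.4 4.8 2.2
   vertex 4.8 4.4 4.0
  endloop
 endfacet
 facet normal 0.708 -0.305 -0.637
  outer loop
   vertex 2.2 1.6 2.4
   vertex 1.2 2.2 1.0
   vertex 3.4 4.8 2.2
  endloop
 endfacet
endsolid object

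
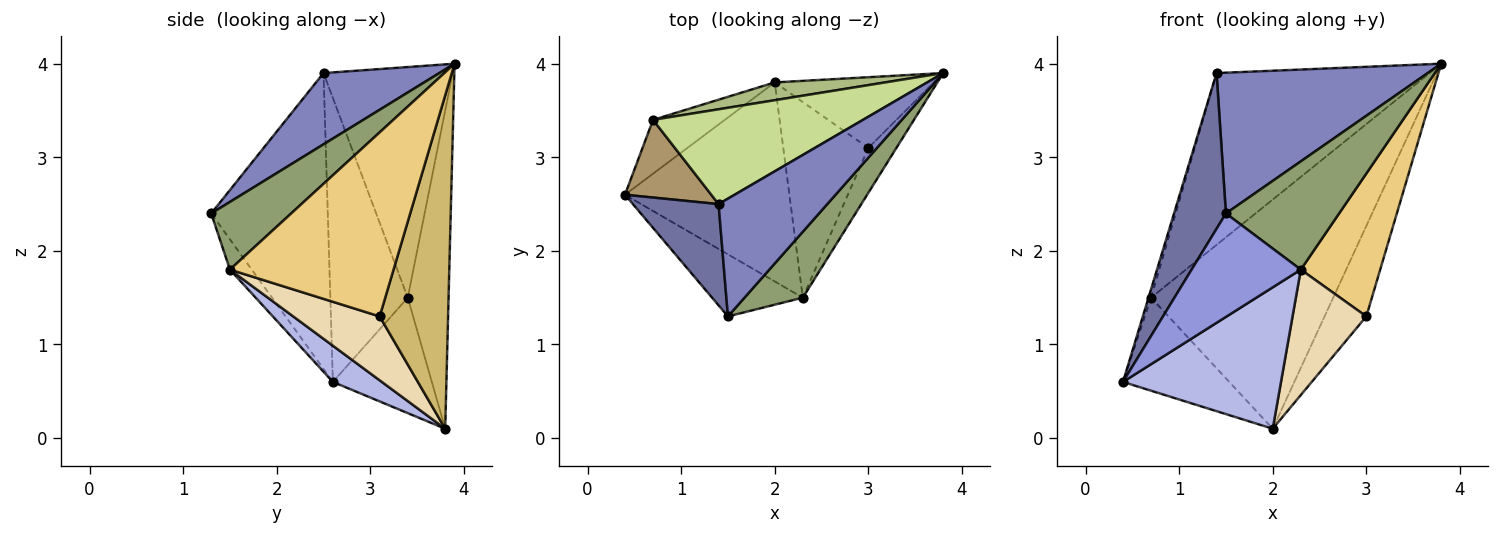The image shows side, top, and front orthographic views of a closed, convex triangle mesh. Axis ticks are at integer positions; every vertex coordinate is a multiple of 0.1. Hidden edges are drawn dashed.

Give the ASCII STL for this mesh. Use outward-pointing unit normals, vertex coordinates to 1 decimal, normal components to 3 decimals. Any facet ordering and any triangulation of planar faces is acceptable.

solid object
 facet normal -0.883 -0.393 0.256
  outer loop
   vertex 1.4 2.5 3.9
   vertex 0.4 2.6 0.6
   vertex 1.5 1.3 2.4
  endloop
 endfacet
 facet normal 0.388 -0.707 0.591
  outer loop
   vertex 1.4 2.5 3.9
   vertex 1.5 1.3 2.4
   vertex 3.8 3.9 4.0
  endloop
 endfacet
 facet normal -0.169 -0.845 -0.507
  outer loop
   vertex 2.3 1.5 1.8
   vertex 1.5 1.3 2.4
   vertex 0.4 2.6 0.6
  endloop
 endfacet
 facet normal 0.177 -0.570 -0.802
  outer loop
   vertex 2.3 1.5 1.8
   vertex 0.4 2.6 0.6
   vertex 2.0 3.8 0.1
  endloop
 endfacet
 facet normal 0.517 -0.731 0.445
  outer loop
   vertex 2.3 1.5 1.8
   vertex 3.8 3.9 4.0
   vertex 1.5 1.3 2.4
  endloop
 endfacet
 facet normal -0.218 0.973 0.076
  outer loop
   vertex 0.7 3.4 1.5
   vertex 3.8 3.9 4.0
   vertex 2.0 3.8 0.1
  endloop
 endfacet
 facet normal -0.469 0.773 0.427
  outer loop
   vertex 0.7 3.4 1.5
   vertex 1.4 2.5 3.9
   vertex 3.8 3.9 4.0
  endloop
 endfacet
 facet normal -0.627 0.674 -0.390
  outer loop
   vertex 0.7 3.4 1.5
   vertex 2.0 3.8 0.1
   vertex 0.4 2.6 0.6
  endloop
 endfacet
 facet normal -0.956 0.032 0.291
  outer loop
   vertex 0.7 3.4 1.5
   vertex 0.4 2.6 0.6
   vertex 1.4 2.5 3.9
  endloop
 endfacet
 facet normal 0.790 0.483 -0.377
  outer loop
   vertex 3.0 3.1 1.3
   vertex 2.0 3.8 0.1
   vertex 3.8 3.9 4.0
  endloop
 endfacet
 facet normal 0.891 -0.432 -0.136
  outer loop
   vertex 3.0 3.1 1.3
   vertex 3.8 3.9 4.0
   vertex 2.3 1.5 1.8
  endloop
 endfacet
 facet normal 0.534 -0.456 -0.712
  outer loop
   vertex 3.0 3.1 1.3
   vertex 2.3 1.5 1.8
   vertex 2.0 3.8 0.1
  endloop
 endfacet
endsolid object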